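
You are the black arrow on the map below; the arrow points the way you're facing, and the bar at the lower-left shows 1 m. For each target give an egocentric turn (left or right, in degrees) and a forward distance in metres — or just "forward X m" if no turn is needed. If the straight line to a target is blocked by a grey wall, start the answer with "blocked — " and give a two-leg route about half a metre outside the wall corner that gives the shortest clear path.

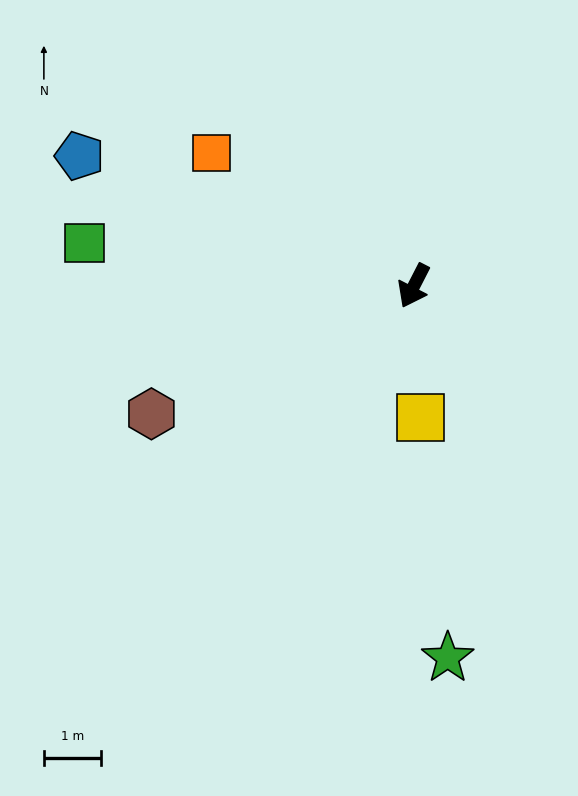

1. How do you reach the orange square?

turn right 96°, forward 4.2 m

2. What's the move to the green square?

turn right 70°, forward 5.8 m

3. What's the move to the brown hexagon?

turn right 37°, forward 5.1 m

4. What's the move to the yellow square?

turn left 30°, forward 2.3 m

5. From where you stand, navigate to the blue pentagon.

turn right 84°, forward 6.3 m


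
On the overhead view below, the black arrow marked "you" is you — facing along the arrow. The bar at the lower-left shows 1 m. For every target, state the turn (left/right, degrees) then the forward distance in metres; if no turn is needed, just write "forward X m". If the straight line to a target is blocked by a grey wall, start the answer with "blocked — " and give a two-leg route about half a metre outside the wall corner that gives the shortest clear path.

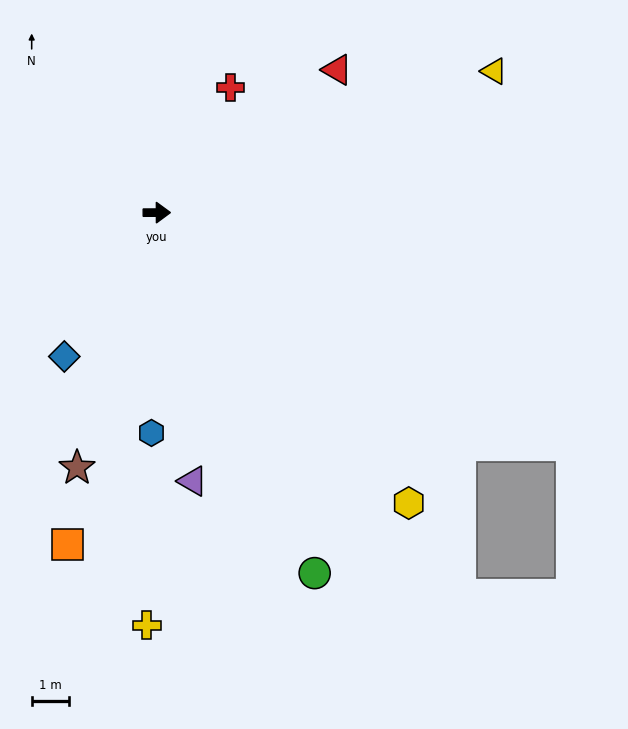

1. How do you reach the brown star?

turn right 108°, forward 7.2 m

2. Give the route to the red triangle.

turn left 38°, forward 6.2 m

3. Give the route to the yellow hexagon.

turn right 49°, forward 10.4 m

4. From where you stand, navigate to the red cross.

turn left 59°, forward 3.9 m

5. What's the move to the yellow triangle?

turn left 23°, forward 9.9 m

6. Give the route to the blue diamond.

turn right 123°, forward 4.6 m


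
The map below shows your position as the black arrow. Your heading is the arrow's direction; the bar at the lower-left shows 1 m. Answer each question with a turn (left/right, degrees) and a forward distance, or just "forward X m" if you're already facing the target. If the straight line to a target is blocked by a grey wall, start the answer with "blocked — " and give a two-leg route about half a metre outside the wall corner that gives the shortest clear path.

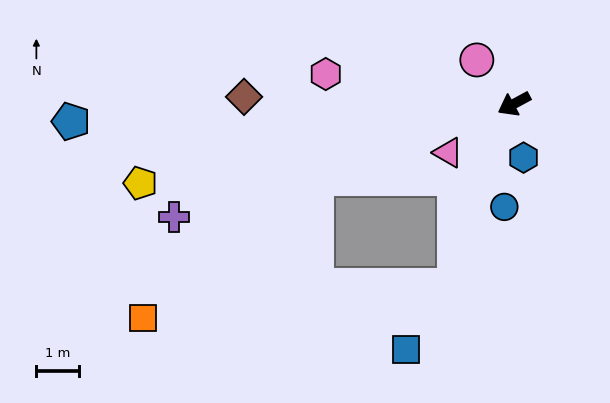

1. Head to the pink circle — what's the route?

turn right 78°, forward 1.3 m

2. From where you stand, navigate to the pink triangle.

turn left 8°, forward 1.9 m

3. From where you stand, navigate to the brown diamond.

turn right 30°, forward 6.3 m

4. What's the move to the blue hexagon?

turn left 72°, forward 1.3 m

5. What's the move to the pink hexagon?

turn right 37°, forward 4.4 m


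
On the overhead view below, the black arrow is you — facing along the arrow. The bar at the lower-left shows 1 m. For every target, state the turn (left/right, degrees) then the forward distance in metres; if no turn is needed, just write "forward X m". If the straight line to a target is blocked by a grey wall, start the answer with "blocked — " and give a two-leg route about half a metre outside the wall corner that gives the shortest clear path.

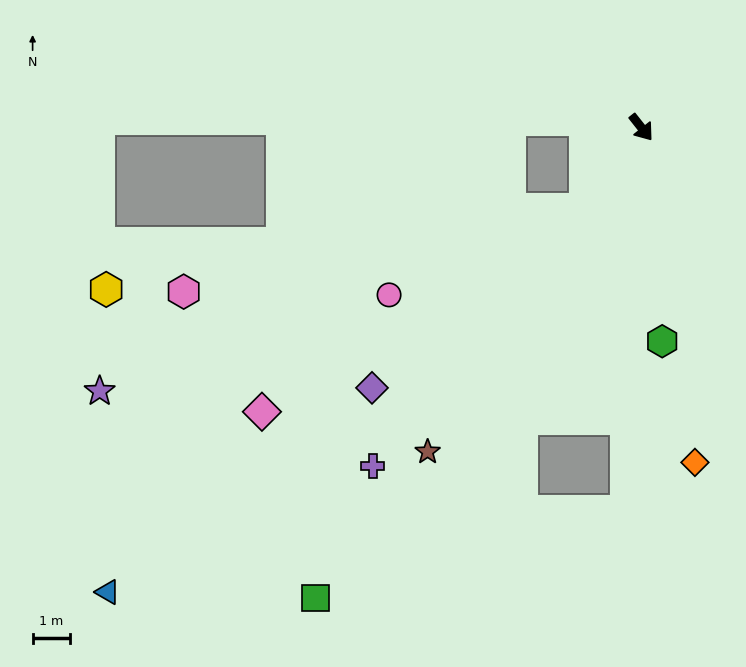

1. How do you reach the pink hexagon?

blocked — turn right 73°, forward 2.6 m, then turn right 44°, forward 10.9 m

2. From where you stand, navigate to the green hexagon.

turn right 33°, forward 5.7 m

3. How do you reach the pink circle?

blocked — turn right 73°, forward 2.6 m, then turn right 32°, forward 5.7 m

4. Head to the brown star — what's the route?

turn right 72°, forward 10.3 m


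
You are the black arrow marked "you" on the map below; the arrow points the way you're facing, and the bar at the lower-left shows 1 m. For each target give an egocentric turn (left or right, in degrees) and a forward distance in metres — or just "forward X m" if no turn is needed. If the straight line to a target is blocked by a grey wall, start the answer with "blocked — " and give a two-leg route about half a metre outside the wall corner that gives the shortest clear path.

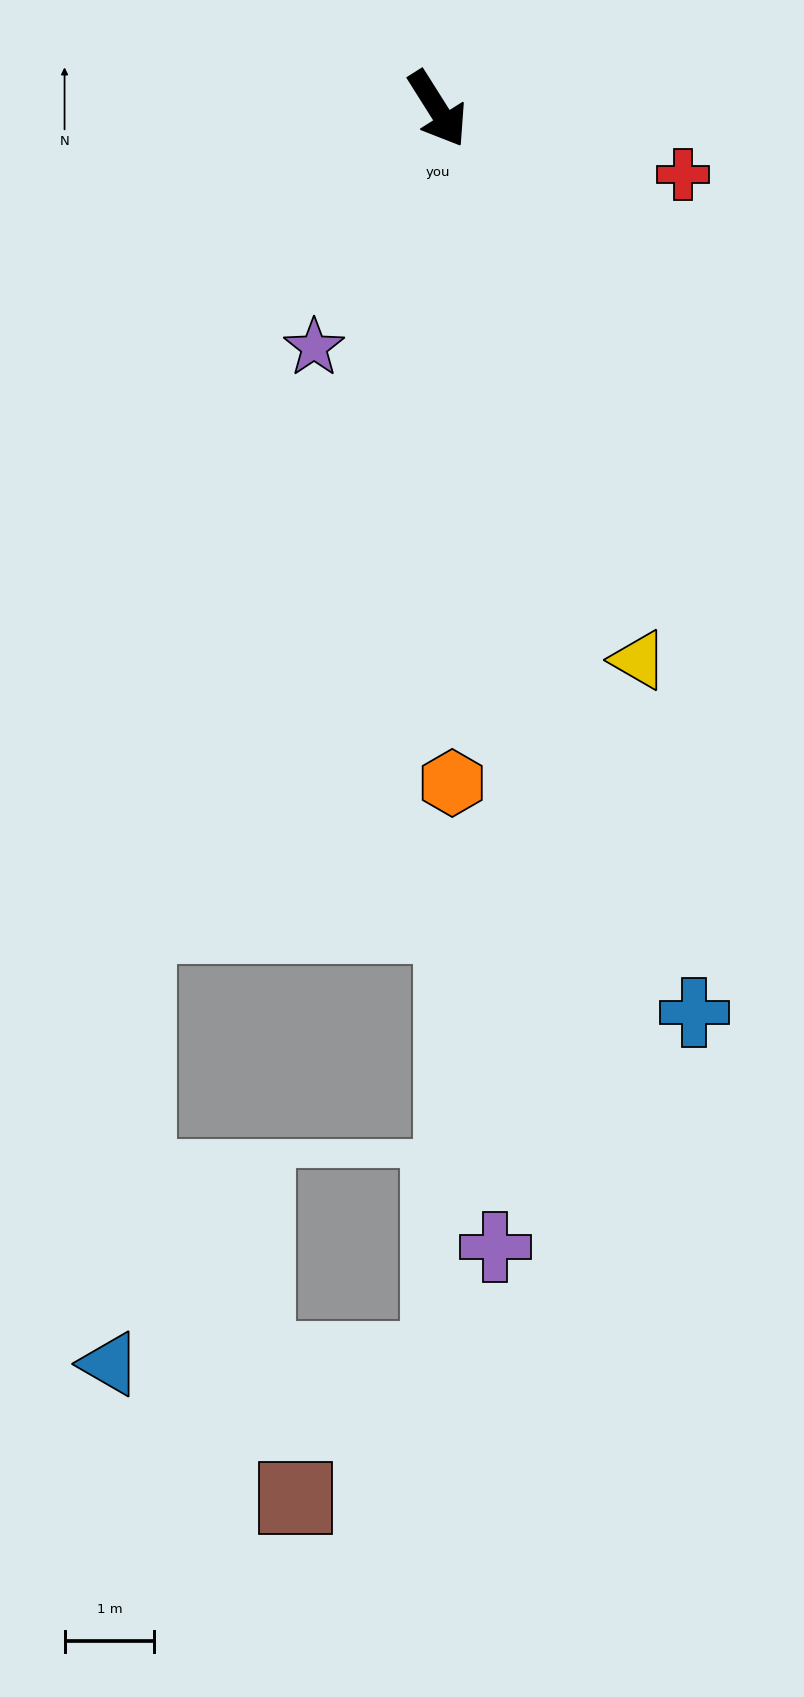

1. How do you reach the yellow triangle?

turn right 12°, forward 6.5 m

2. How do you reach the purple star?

turn right 60°, forward 3.0 m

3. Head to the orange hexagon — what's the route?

turn right 31°, forward 7.5 m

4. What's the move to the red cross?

turn left 43°, forward 2.8 m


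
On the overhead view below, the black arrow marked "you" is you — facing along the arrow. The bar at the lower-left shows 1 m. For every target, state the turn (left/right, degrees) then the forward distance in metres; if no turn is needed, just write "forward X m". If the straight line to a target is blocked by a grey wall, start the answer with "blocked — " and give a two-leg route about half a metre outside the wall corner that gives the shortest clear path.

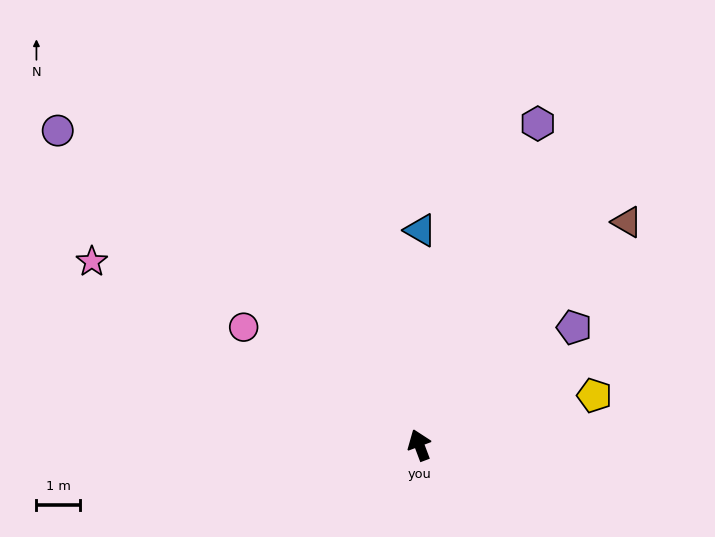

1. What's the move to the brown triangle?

turn right 64°, forward 7.0 m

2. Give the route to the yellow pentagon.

turn right 95°, forward 4.2 m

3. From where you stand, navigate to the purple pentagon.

turn right 73°, forward 4.5 m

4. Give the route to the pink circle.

turn left 36°, forward 4.9 m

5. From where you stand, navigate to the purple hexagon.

turn right 41°, forward 7.9 m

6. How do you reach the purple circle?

turn left 28°, forward 11.0 m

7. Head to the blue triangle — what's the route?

turn right 21°, forward 4.9 m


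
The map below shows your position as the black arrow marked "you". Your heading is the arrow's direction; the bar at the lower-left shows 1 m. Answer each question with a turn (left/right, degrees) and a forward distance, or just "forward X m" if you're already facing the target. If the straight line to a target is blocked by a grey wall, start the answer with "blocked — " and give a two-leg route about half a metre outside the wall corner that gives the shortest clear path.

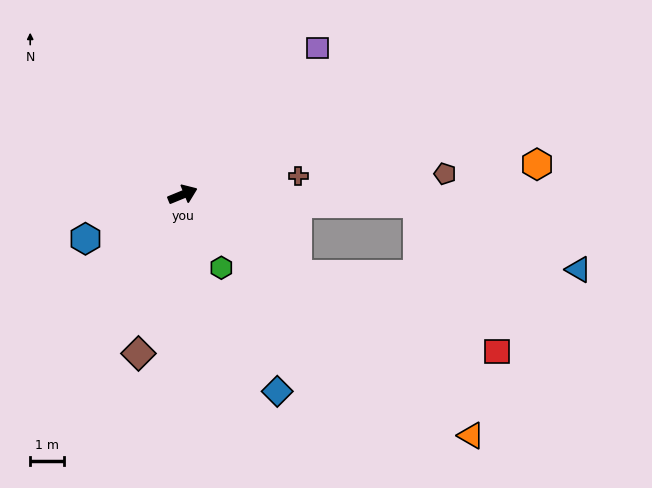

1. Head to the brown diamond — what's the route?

turn right 128°, forward 4.9 m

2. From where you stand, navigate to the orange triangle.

turn right 62°, forward 11.1 m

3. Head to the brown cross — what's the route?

turn right 13°, forward 3.5 m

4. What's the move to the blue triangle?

blocked — turn right 25°, forward 7.0 m, then turn right 19°, forward 5.2 m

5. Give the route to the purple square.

turn left 25°, forward 5.9 m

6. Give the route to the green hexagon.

turn right 84°, forward 2.5 m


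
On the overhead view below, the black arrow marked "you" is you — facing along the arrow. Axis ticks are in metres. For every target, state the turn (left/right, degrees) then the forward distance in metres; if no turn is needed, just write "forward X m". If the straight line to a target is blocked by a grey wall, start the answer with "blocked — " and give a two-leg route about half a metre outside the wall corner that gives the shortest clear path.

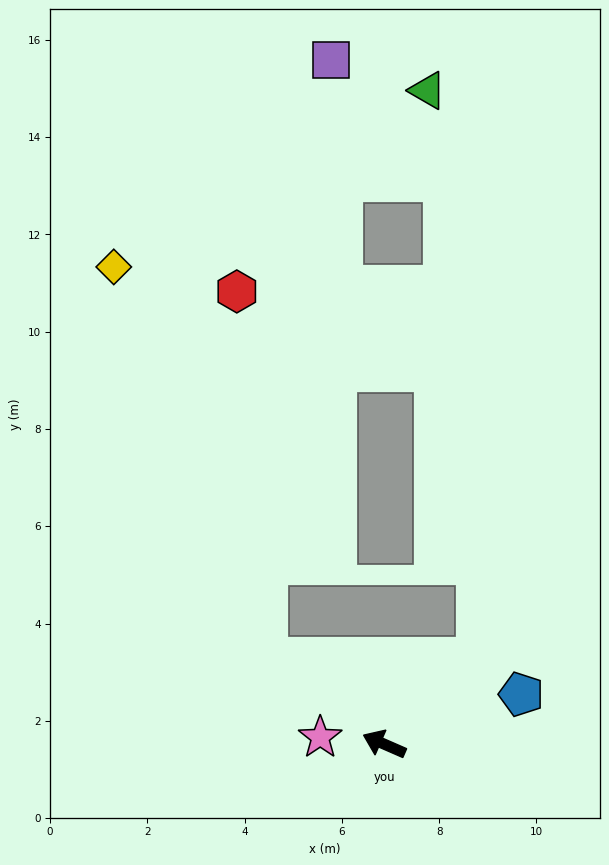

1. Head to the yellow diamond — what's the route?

blocked — turn right 13°, forward 3.0 m, then turn right 32°, forward 8.6 m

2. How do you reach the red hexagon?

blocked — turn right 13°, forward 3.0 m, then turn right 49°, forward 7.6 m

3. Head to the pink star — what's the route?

turn left 18°, forward 1.3 m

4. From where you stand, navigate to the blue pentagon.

turn right 136°, forward 3.0 m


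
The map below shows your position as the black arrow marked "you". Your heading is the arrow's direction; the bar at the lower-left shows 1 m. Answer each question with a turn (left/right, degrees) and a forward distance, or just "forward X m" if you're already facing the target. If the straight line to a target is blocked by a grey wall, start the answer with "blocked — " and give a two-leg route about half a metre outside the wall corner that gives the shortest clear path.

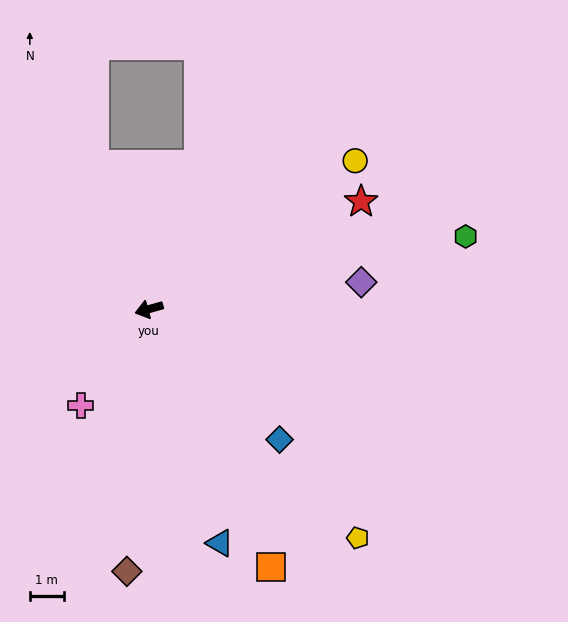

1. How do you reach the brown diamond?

turn left 70°, forward 7.8 m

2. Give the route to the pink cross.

turn left 39°, forward 3.5 m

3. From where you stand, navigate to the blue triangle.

turn left 91°, forward 7.2 m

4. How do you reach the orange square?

turn left 100°, forward 8.4 m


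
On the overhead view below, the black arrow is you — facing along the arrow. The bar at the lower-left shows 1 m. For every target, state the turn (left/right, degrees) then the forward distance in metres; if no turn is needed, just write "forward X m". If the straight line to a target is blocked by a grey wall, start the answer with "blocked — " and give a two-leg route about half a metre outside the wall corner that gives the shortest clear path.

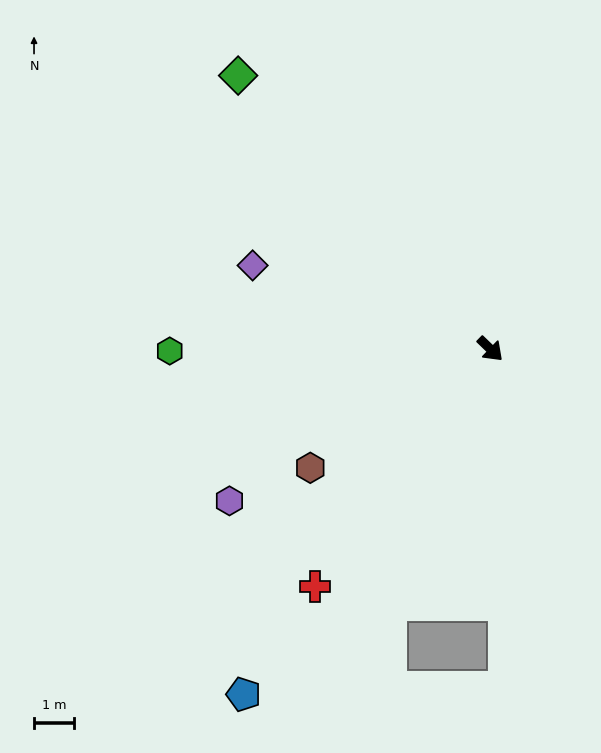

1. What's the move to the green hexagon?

turn right 136°, forward 8.1 m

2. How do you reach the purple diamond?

turn right 155°, forward 6.3 m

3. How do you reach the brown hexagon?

turn right 103°, forward 5.4 m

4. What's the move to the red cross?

turn right 83°, forward 7.4 m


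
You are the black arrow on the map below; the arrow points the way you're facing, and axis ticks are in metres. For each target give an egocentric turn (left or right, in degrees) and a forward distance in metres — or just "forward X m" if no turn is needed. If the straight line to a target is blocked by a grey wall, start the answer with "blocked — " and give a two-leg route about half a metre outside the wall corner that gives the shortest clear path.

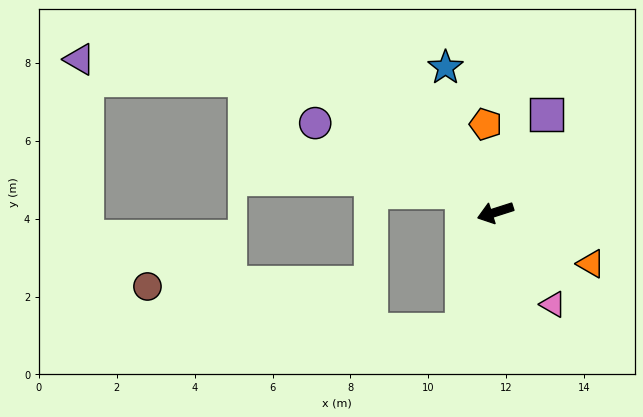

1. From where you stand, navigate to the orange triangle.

turn left 134°, forward 2.8 m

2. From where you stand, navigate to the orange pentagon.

turn right 101°, forward 2.3 m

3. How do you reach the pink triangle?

turn left 104°, forward 2.8 m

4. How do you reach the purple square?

turn right 135°, forward 2.8 m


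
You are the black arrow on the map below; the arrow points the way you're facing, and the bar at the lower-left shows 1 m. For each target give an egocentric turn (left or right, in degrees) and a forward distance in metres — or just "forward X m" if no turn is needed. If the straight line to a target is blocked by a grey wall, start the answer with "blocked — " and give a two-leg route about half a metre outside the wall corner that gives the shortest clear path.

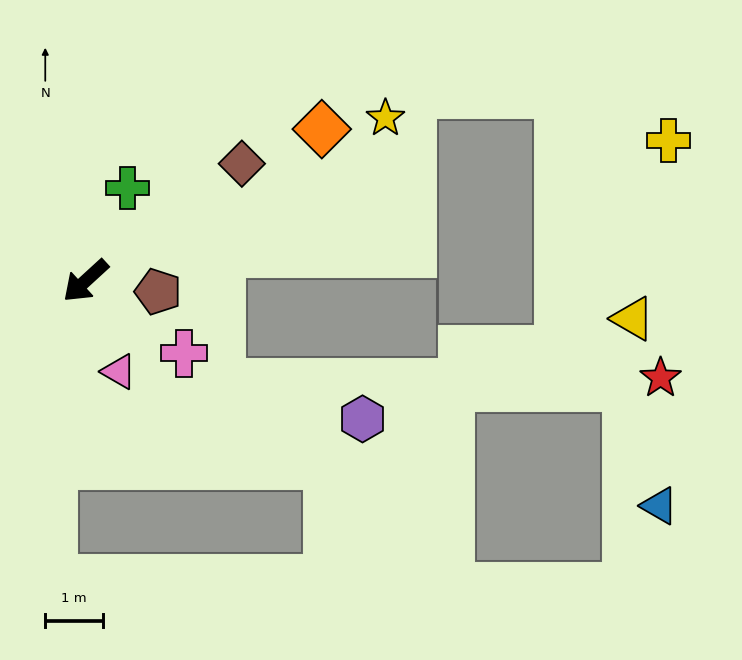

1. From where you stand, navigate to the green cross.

turn right 157°, forward 1.8 m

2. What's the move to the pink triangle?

turn left 68°, forward 1.7 m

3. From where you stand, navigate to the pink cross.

turn left 101°, forward 2.1 m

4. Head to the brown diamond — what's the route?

turn left 174°, forward 3.4 m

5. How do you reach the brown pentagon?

turn left 129°, forward 1.3 m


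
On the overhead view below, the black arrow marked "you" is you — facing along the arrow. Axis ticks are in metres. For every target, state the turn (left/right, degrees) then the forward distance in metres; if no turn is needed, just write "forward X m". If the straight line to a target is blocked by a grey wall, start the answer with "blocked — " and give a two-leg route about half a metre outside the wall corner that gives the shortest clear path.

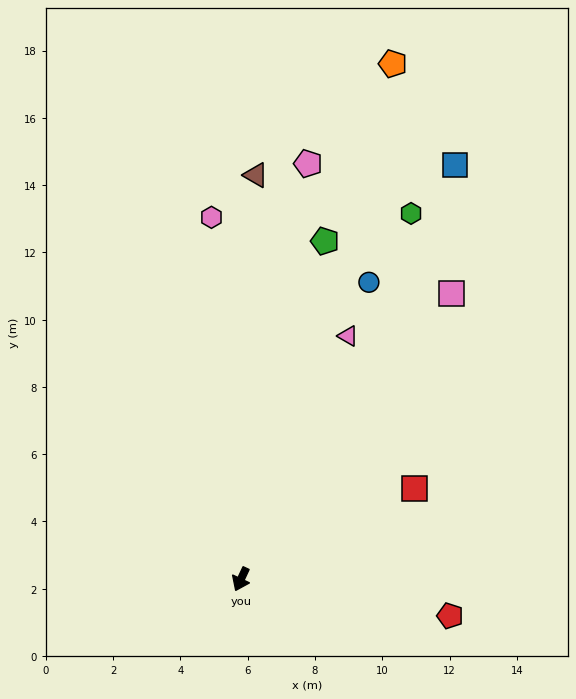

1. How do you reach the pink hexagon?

turn right 150°, forward 10.8 m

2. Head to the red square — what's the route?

turn left 143°, forward 5.8 m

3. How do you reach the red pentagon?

turn left 105°, forward 6.3 m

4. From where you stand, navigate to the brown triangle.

turn right 157°, forward 12.0 m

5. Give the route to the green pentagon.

turn right 169°, forward 10.4 m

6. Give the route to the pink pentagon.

turn right 164°, forward 12.5 m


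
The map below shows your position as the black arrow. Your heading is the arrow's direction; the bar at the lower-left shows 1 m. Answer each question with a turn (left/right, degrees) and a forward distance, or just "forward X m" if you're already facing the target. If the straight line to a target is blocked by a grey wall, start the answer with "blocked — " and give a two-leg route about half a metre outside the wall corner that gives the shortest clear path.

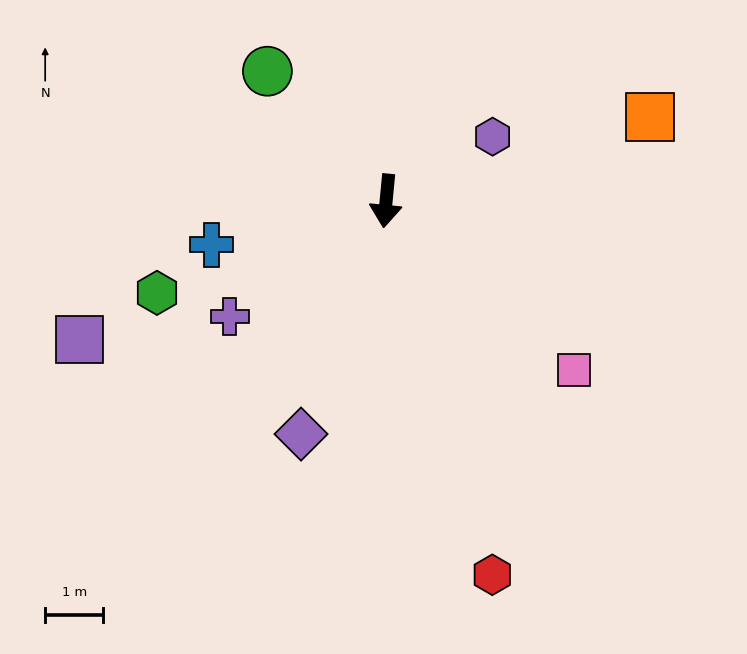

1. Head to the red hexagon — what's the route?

turn left 21°, forward 6.7 m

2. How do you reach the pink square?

turn left 53°, forward 4.4 m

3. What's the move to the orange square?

turn left 113°, forward 4.8 m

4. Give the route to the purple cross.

turn right 48°, forward 3.4 m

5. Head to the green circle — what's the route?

turn right 132°, forward 3.0 m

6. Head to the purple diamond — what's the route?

turn right 15°, forward 4.3 m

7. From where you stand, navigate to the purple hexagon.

turn left 127°, forward 2.1 m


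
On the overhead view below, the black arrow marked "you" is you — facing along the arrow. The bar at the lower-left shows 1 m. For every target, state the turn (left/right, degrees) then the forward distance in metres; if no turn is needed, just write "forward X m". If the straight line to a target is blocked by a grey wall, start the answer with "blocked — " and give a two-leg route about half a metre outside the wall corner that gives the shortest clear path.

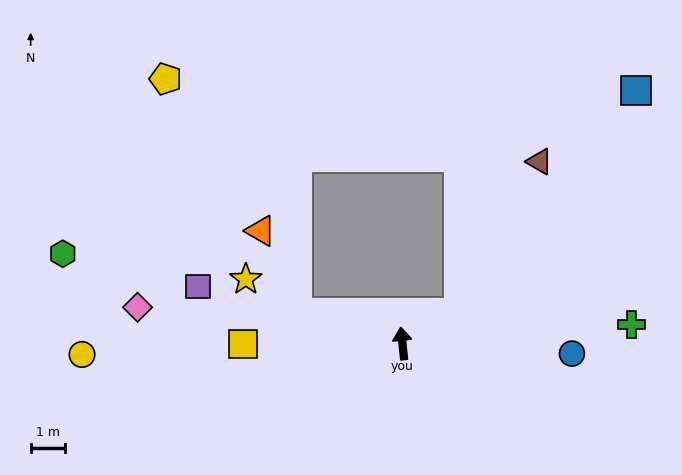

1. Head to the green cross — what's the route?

turn right 91°, forward 6.7 m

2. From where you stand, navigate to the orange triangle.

blocked — turn left 68°, forward 3.2 m, then turn right 50°, forward 2.6 m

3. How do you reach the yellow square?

turn left 84°, forward 4.6 m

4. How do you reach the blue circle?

turn right 99°, forward 4.9 m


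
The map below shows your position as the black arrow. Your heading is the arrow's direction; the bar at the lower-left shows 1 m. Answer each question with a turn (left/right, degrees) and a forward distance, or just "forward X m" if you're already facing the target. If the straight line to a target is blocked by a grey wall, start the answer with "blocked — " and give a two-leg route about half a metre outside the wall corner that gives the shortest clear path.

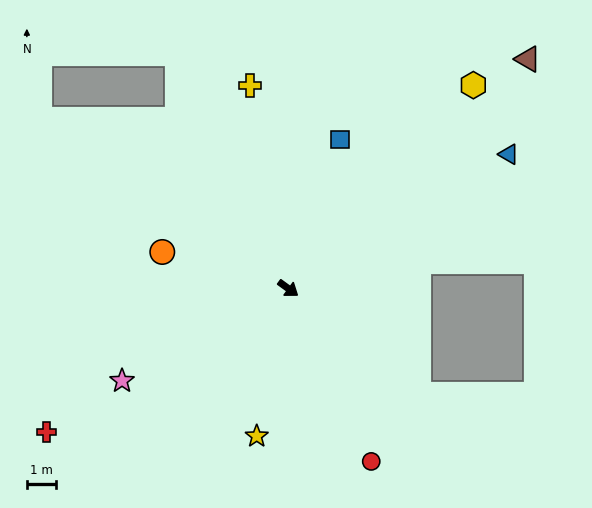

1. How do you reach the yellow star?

turn right 66°, forward 5.2 m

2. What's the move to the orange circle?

turn right 160°, forward 4.5 m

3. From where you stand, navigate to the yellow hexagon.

turn left 84°, forward 9.5 m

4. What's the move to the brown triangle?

turn left 80°, forward 11.5 m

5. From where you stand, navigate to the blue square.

turn left 107°, forward 5.5 m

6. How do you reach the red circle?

turn right 28°, forward 6.6 m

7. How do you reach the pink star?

turn right 115°, forward 6.6 m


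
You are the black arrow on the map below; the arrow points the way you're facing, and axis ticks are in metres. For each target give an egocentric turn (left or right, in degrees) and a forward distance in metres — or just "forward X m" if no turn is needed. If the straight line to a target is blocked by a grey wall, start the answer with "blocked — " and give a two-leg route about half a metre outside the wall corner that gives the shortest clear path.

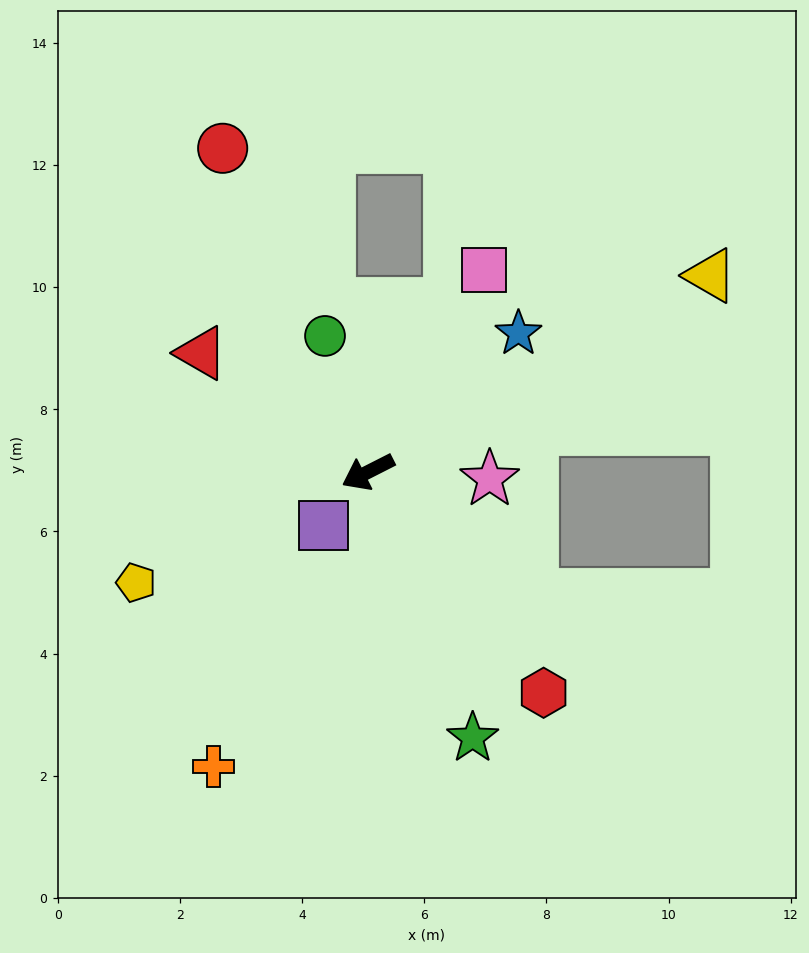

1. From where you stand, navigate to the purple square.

turn left 23°, forward 1.1 m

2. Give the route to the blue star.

turn right 164°, forward 3.4 m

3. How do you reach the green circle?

turn right 99°, forward 2.3 m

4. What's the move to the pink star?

turn left 150°, forward 2.0 m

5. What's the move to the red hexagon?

turn left 102°, forward 4.6 m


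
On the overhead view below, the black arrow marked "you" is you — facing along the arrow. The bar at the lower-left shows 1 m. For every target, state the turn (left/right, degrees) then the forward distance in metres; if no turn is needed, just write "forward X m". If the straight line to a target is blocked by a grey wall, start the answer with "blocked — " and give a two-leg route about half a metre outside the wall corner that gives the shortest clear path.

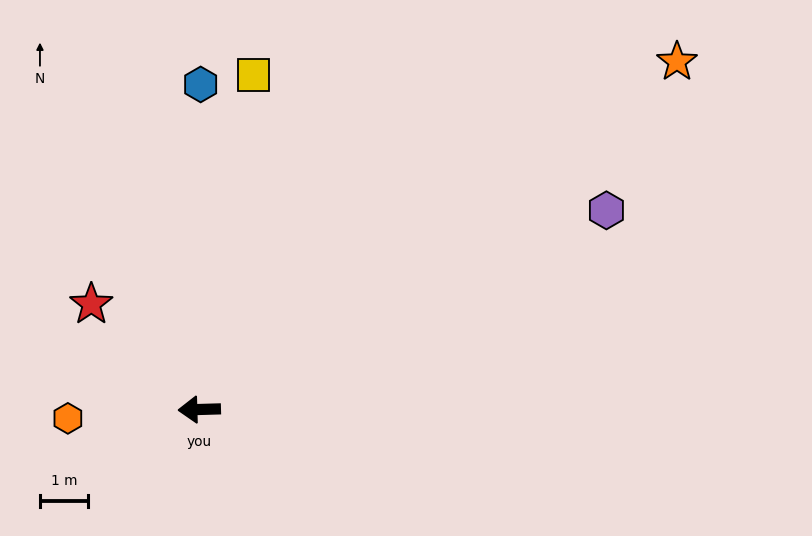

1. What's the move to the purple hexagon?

turn right 156°, forward 9.4 m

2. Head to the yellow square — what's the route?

turn right 101°, forward 7.0 m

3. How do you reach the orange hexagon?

turn left 2°, forward 2.7 m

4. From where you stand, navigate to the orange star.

turn right 146°, forward 12.2 m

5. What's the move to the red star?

turn right 46°, forward 3.1 m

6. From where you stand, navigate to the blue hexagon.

turn right 92°, forward 6.7 m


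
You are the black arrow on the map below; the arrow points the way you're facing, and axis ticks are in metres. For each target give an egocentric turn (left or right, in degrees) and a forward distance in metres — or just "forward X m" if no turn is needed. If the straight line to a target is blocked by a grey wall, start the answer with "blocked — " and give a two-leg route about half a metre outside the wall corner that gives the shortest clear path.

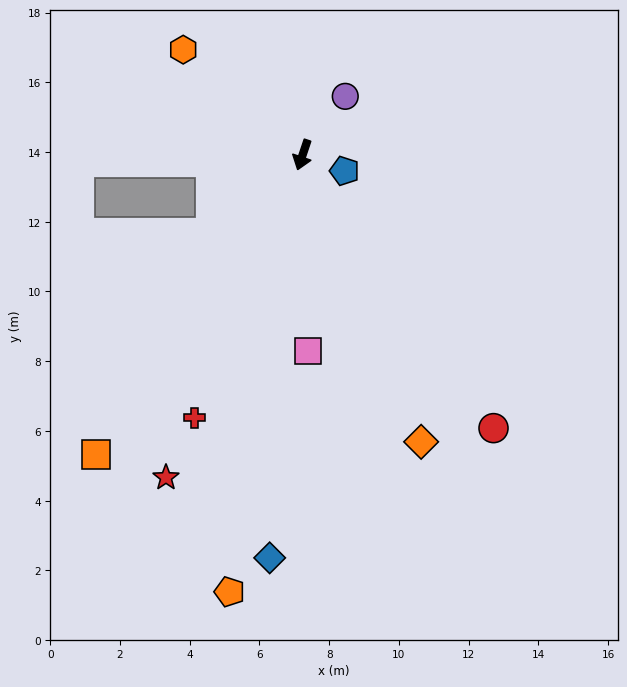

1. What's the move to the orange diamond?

turn left 41°, forward 8.9 m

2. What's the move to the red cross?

turn right 4°, forward 8.2 m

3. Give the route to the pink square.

turn left 20°, forward 5.6 m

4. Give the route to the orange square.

turn right 16°, forward 10.4 m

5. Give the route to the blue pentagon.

turn left 88°, forward 1.3 m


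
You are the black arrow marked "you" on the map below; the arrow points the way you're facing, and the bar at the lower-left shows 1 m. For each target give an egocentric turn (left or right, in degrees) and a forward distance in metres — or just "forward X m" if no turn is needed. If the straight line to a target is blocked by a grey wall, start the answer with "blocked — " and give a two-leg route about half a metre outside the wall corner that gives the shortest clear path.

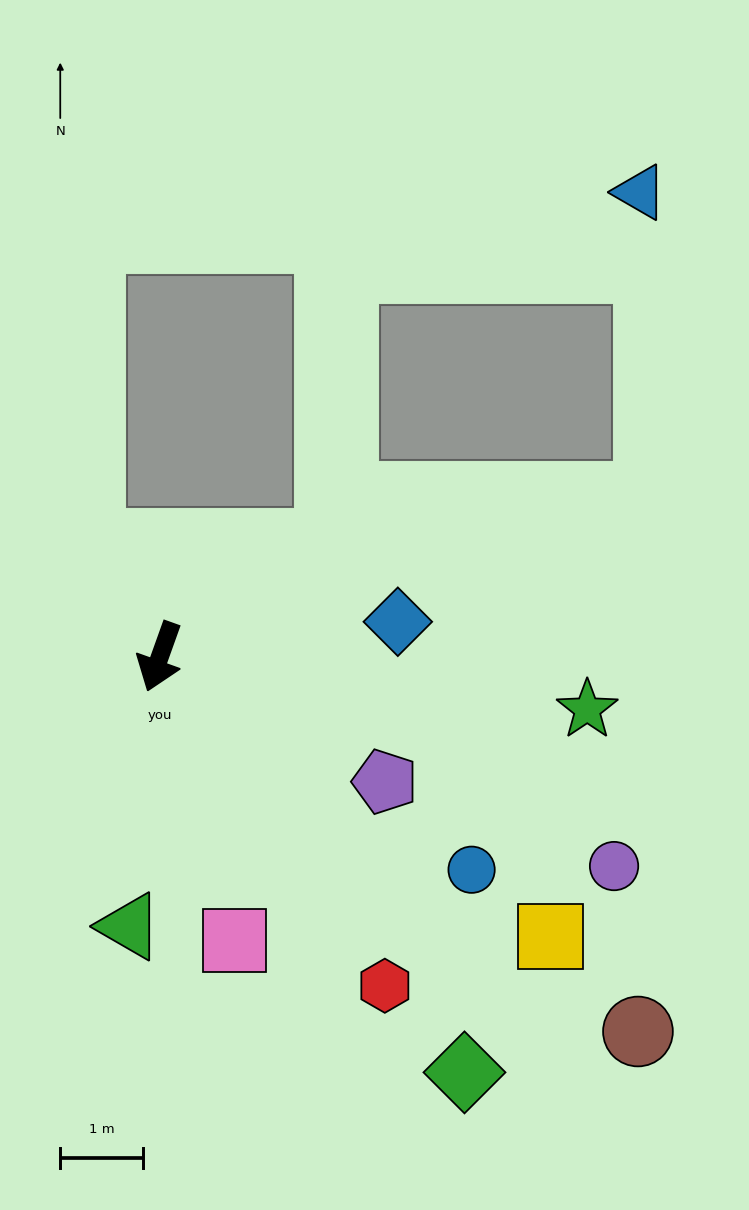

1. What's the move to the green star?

turn left 103°, forward 5.2 m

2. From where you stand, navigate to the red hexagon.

turn left 54°, forward 4.8 m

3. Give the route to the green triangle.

turn left 13°, forward 3.3 m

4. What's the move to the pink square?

turn left 34°, forward 3.5 m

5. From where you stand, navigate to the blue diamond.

turn left 118°, forward 2.9 m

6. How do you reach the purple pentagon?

turn left 81°, forward 3.1 m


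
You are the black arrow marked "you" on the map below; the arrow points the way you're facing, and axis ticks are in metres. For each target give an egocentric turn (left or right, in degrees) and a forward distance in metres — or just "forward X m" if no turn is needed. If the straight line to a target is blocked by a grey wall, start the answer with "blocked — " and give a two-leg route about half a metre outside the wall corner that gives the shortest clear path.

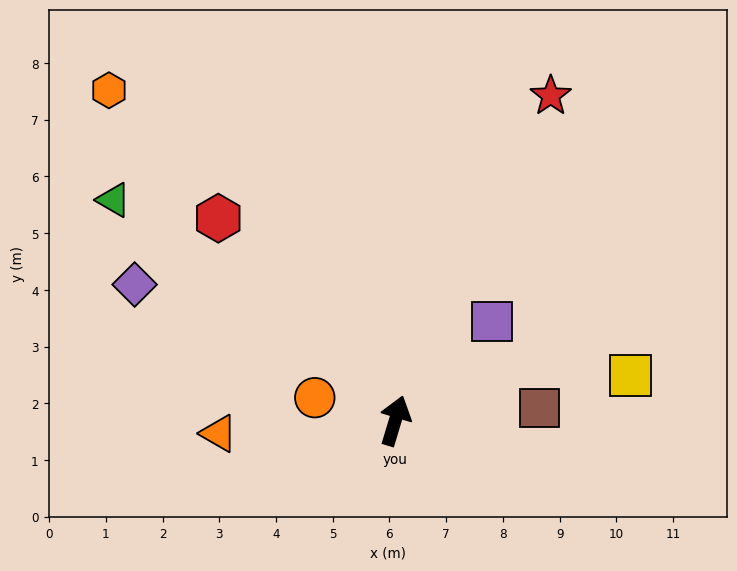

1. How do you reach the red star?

turn right 9°, forward 6.4 m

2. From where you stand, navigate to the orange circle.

turn left 91°, forward 1.5 m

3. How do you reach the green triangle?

turn left 69°, forward 6.3 m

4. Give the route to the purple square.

turn right 28°, forward 2.4 m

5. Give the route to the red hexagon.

turn left 58°, forward 4.7 m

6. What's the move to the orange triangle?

turn left 111°, forward 3.1 m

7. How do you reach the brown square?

turn right 68°, forward 2.6 m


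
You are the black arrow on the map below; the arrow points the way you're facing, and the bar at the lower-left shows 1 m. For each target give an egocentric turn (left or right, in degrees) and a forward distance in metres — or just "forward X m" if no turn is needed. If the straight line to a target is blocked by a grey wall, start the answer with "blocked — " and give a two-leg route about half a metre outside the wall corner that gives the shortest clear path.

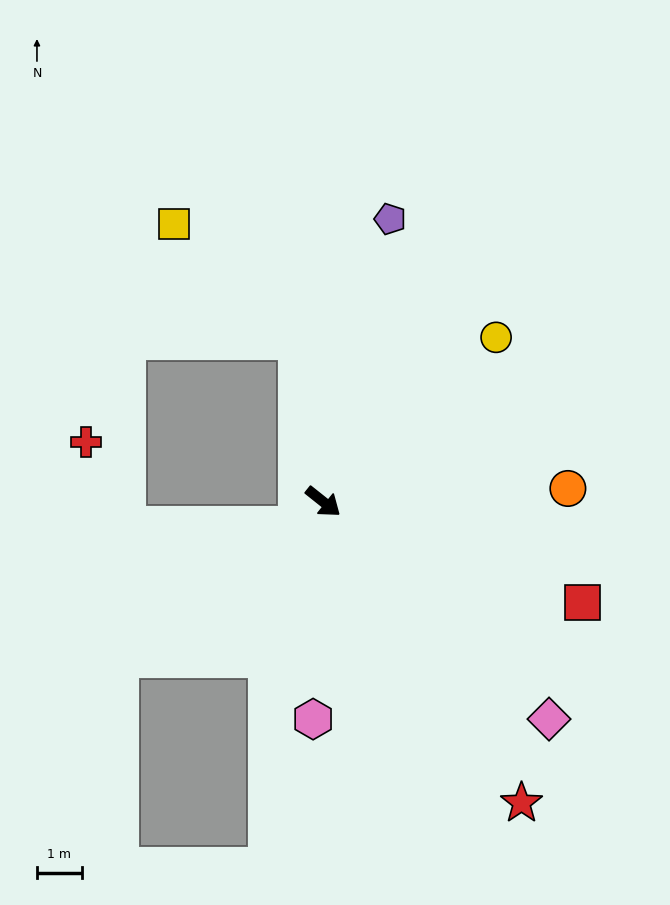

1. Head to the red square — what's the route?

turn left 17°, forward 6.2 m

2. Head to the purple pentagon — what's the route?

turn left 115°, forward 6.5 m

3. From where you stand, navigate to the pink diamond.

turn right 5°, forward 7.0 m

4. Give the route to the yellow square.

blocked — turn left 138°, forward 3.6 m, then turn left 37°, forward 3.8 m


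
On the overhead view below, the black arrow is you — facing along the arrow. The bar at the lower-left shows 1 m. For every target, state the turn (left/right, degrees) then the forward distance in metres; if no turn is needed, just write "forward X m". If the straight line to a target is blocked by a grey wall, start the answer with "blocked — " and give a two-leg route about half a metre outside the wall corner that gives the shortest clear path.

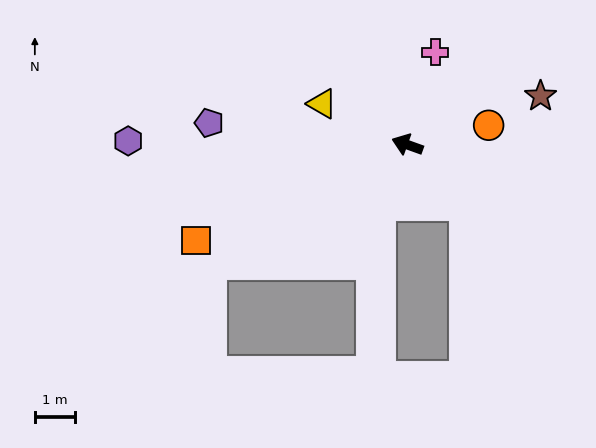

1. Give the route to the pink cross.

turn right 87°, forward 2.4 m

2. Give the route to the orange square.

turn left 44°, forward 5.8 m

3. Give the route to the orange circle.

turn right 147°, forward 2.1 m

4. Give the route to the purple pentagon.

turn left 13°, forward 4.9 m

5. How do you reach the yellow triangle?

turn right 6°, forward 2.3 m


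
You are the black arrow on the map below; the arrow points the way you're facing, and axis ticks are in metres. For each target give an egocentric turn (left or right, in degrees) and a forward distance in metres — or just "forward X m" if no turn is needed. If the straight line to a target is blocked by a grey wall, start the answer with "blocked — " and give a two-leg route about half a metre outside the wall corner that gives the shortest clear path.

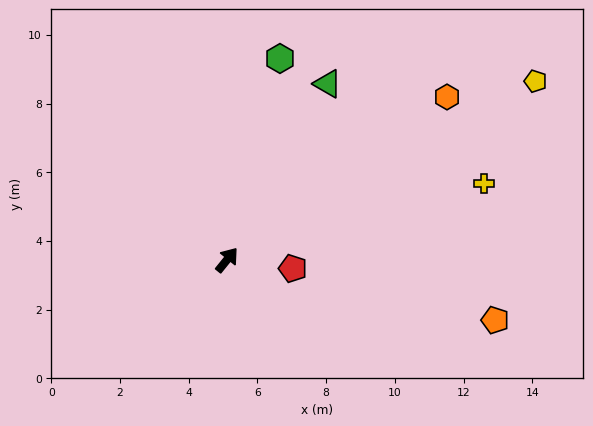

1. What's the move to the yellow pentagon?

turn right 21°, forward 10.4 m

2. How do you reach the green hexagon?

turn left 24°, forward 6.1 m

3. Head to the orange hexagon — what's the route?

turn right 15°, forward 8.0 m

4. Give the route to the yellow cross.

turn right 35°, forward 7.8 m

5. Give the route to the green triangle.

turn left 9°, forward 5.9 m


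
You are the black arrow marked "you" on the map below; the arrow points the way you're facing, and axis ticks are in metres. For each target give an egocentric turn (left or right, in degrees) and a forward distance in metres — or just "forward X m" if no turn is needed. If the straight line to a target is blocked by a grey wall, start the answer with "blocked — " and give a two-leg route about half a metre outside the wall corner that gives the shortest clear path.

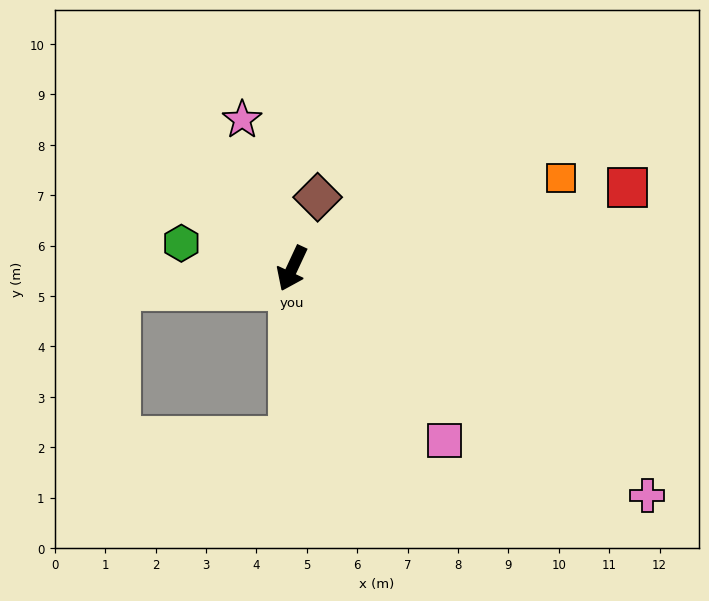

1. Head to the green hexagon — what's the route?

turn right 78°, forward 2.3 m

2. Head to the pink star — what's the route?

turn right 136°, forward 3.1 m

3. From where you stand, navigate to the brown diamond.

turn right 175°, forward 1.5 m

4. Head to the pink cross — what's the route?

turn left 82°, forward 8.4 m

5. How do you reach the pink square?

turn left 67°, forward 4.6 m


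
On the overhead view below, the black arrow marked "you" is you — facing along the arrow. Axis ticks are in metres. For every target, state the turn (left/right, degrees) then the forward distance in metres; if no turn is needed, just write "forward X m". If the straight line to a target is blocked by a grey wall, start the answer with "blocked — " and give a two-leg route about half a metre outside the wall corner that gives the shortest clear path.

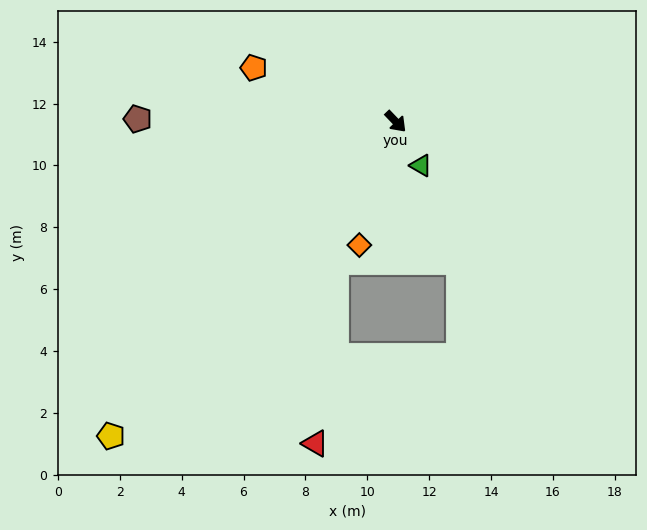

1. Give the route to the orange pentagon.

turn right 155°, forward 4.9 m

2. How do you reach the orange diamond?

turn right 60°, forward 4.2 m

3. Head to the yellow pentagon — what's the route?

turn right 86°, forward 13.7 m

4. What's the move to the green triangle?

turn right 14°, forward 1.6 m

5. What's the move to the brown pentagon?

turn right 134°, forward 8.3 m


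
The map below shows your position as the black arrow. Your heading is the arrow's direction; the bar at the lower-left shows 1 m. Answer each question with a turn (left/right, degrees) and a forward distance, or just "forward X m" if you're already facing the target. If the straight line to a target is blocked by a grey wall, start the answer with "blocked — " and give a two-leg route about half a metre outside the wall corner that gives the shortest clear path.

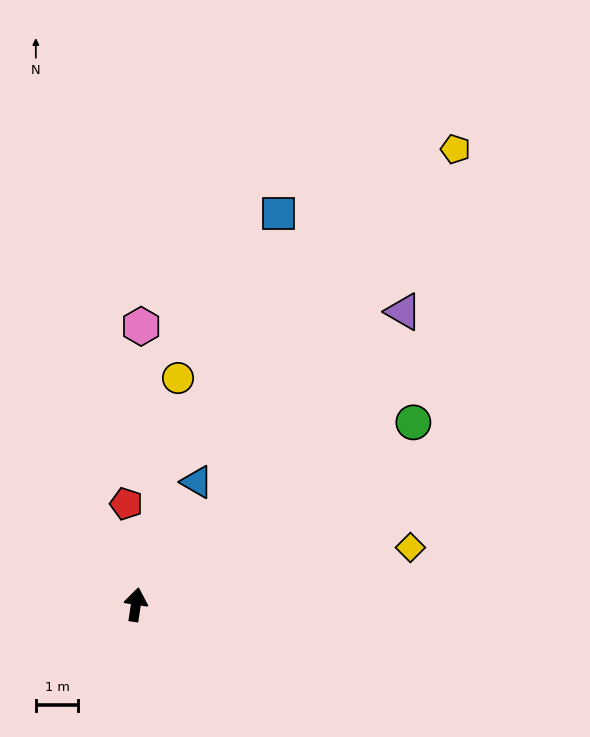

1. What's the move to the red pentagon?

turn left 14°, forward 2.4 m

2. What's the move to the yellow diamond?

turn right 70°, forward 6.6 m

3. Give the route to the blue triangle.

turn right 18°, forward 3.2 m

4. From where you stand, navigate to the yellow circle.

forward 5.4 m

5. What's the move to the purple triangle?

turn right 34°, forward 9.3 m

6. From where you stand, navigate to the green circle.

turn right 48°, forward 7.8 m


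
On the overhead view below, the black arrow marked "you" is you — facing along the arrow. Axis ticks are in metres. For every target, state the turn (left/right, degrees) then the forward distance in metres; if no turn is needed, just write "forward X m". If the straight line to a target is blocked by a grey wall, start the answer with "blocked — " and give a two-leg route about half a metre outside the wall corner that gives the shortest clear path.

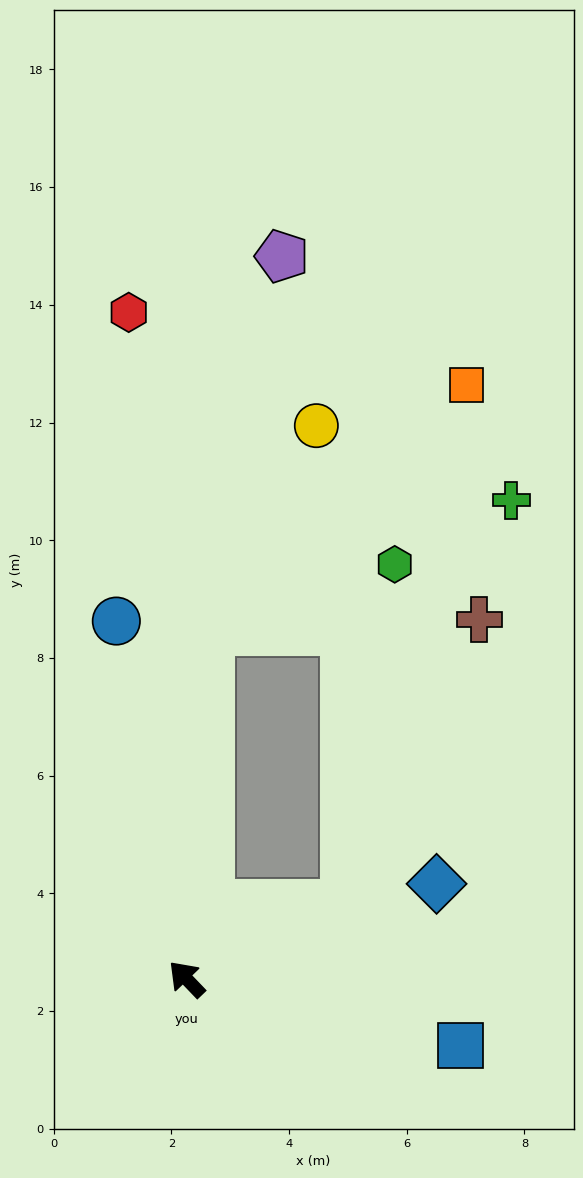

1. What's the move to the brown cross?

blocked — turn right 109°, forward 3.0 m, then turn left 40°, forward 5.3 m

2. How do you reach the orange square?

blocked — turn right 48°, forward 5.9 m, then turn right 42°, forward 6.0 m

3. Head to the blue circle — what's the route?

turn right 33°, forward 6.2 m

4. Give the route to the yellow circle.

blocked — turn right 48°, forward 5.9 m, then turn right 23°, forward 3.9 m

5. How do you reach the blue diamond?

turn right 113°, forward 4.5 m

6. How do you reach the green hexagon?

blocked — turn right 109°, forward 3.0 m, then turn left 57°, forward 5.8 m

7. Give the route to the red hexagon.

turn right 39°, forward 11.4 m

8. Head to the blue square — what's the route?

turn right 147°, forward 4.8 m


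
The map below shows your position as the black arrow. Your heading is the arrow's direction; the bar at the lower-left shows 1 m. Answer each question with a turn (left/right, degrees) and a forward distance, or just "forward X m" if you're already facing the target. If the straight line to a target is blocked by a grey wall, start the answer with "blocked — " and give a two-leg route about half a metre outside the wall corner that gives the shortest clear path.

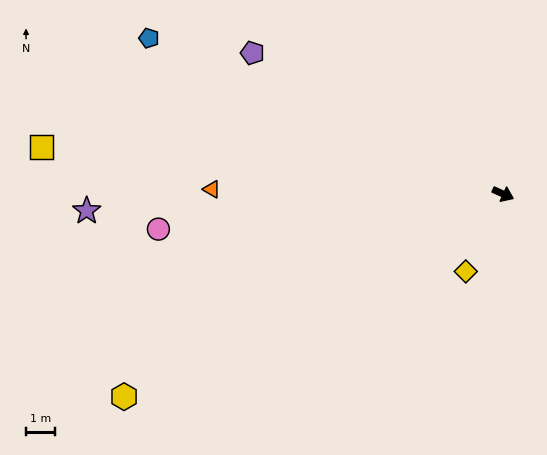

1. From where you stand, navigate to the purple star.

turn right 153°, forward 14.5 m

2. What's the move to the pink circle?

turn right 150°, forward 12.1 m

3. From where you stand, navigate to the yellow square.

turn right 162°, forward 16.2 m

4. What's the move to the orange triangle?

turn right 157°, forward 10.2 m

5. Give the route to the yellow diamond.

turn right 92°, forward 3.0 m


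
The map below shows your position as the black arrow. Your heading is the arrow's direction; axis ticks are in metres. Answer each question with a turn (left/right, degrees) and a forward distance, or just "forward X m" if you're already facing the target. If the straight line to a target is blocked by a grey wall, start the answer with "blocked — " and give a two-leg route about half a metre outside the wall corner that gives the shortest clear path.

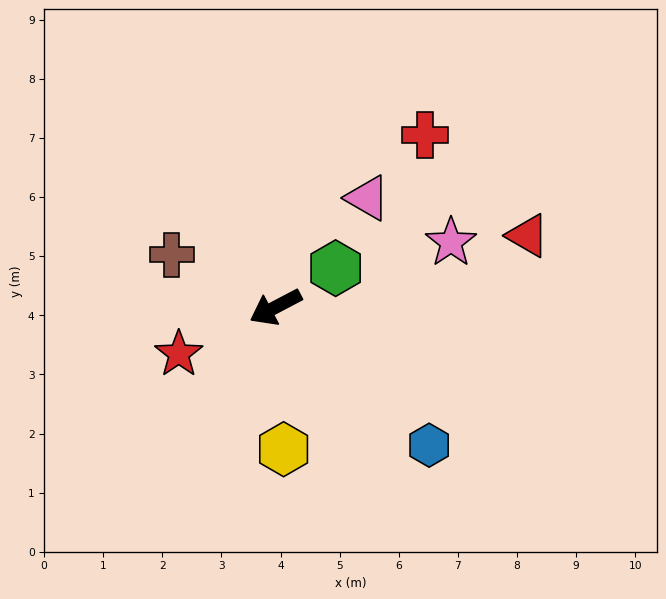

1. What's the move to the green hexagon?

turn right 175°, forward 1.2 m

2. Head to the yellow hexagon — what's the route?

turn left 66°, forward 2.4 m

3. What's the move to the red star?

forward 1.8 m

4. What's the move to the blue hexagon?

turn left 110°, forward 3.5 m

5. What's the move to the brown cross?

turn right 54°, forward 2.0 m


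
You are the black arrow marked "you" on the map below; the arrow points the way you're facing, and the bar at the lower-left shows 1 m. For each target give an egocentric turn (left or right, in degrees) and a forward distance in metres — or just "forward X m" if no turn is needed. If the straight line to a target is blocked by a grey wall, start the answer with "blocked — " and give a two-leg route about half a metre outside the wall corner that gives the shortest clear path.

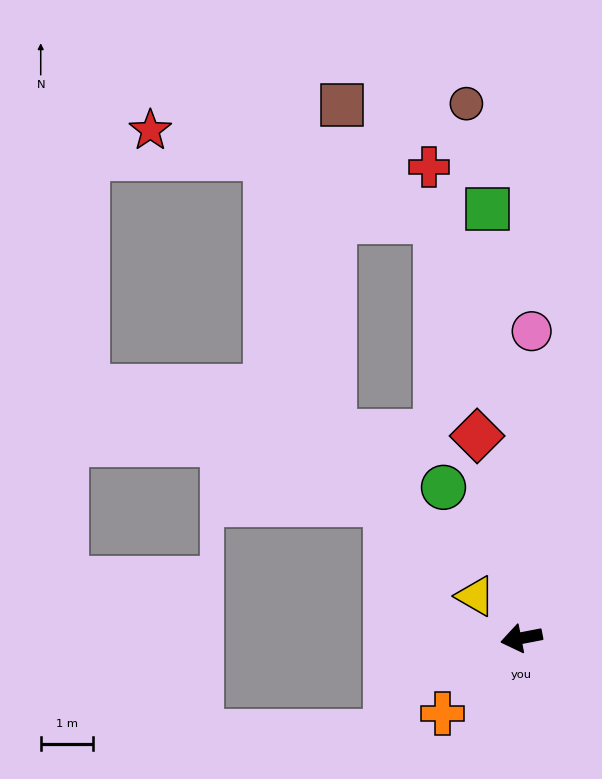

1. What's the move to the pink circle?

turn right 103°, forward 5.8 m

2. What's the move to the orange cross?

turn left 33°, forward 2.1 m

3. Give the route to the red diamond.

turn right 89°, forward 3.9 m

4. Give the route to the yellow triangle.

turn right 53°, forward 1.2 m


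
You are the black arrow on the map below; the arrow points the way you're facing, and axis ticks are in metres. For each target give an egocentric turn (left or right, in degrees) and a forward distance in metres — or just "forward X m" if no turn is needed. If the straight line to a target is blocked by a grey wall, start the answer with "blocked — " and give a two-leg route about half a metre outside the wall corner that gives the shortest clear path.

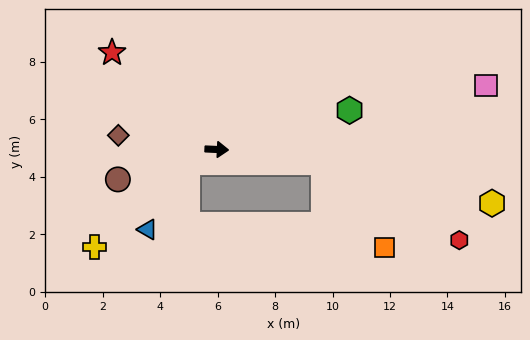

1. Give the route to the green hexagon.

turn left 19°, forward 4.8 m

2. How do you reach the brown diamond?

turn left 174°, forward 3.5 m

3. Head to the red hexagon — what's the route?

blocked — turn right 5°, forward 3.7 m, then turn right 22°, forward 5.5 m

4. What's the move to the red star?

turn left 140°, forward 5.0 m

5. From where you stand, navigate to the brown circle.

turn right 161°, forward 3.6 m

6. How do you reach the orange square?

blocked — turn right 5°, forward 3.7 m, then turn right 46°, forward 3.6 m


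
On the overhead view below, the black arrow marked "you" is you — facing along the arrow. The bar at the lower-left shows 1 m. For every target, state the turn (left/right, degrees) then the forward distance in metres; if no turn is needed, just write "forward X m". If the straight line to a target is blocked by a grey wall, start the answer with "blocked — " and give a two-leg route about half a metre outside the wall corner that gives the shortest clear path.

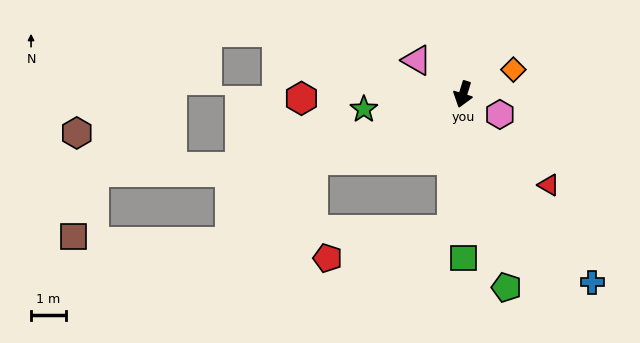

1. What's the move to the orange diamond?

turn left 133°, forward 1.6 m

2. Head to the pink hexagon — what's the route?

turn left 79°, forward 1.2 m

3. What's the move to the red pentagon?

blocked — turn left 12°, forward 3.9 m, then turn right 72°, forward 3.6 m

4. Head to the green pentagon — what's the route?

turn left 30°, forward 5.7 m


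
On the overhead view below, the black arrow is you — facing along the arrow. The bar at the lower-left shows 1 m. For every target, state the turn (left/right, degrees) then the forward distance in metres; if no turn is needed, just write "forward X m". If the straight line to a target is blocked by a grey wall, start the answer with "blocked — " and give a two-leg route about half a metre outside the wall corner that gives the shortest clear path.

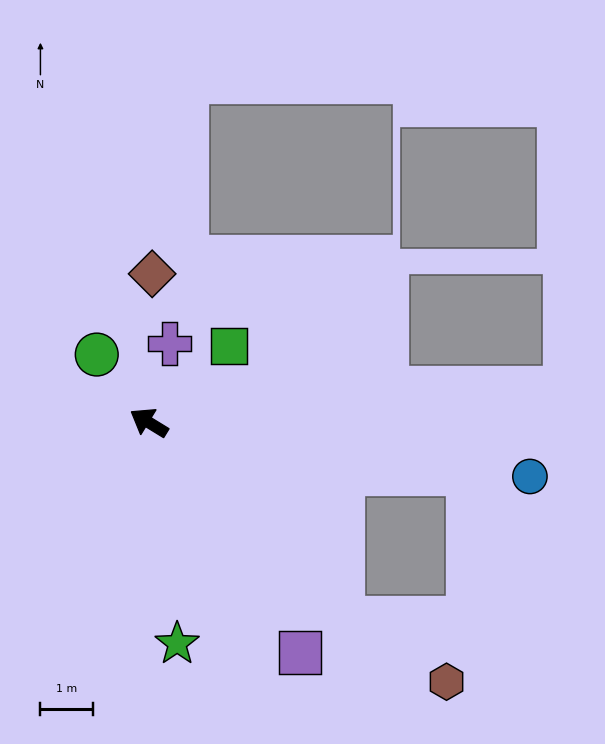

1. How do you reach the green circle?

turn right 21°, forward 1.6 m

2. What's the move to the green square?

turn right 105°, forward 2.1 m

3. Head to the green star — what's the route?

turn left 129°, forward 4.2 m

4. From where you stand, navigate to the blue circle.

turn right 157°, forward 7.3 m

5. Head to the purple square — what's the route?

turn left 155°, forward 5.2 m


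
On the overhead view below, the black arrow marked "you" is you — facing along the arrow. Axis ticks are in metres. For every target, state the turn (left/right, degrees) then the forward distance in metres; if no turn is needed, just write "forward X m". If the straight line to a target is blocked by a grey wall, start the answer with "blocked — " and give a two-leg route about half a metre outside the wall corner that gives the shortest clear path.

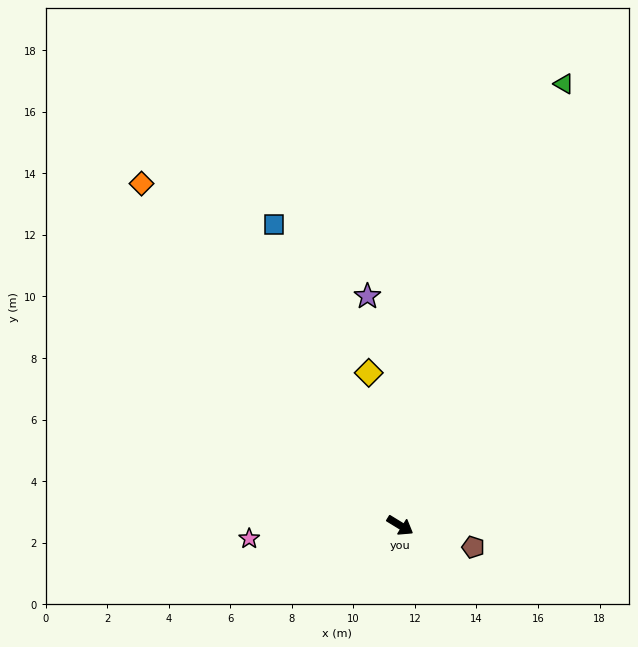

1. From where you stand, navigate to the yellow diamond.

turn left 133°, forward 5.1 m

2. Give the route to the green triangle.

turn left 101°, forward 15.3 m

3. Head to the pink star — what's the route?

turn right 143°, forward 4.9 m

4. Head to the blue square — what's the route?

turn left 144°, forward 10.6 m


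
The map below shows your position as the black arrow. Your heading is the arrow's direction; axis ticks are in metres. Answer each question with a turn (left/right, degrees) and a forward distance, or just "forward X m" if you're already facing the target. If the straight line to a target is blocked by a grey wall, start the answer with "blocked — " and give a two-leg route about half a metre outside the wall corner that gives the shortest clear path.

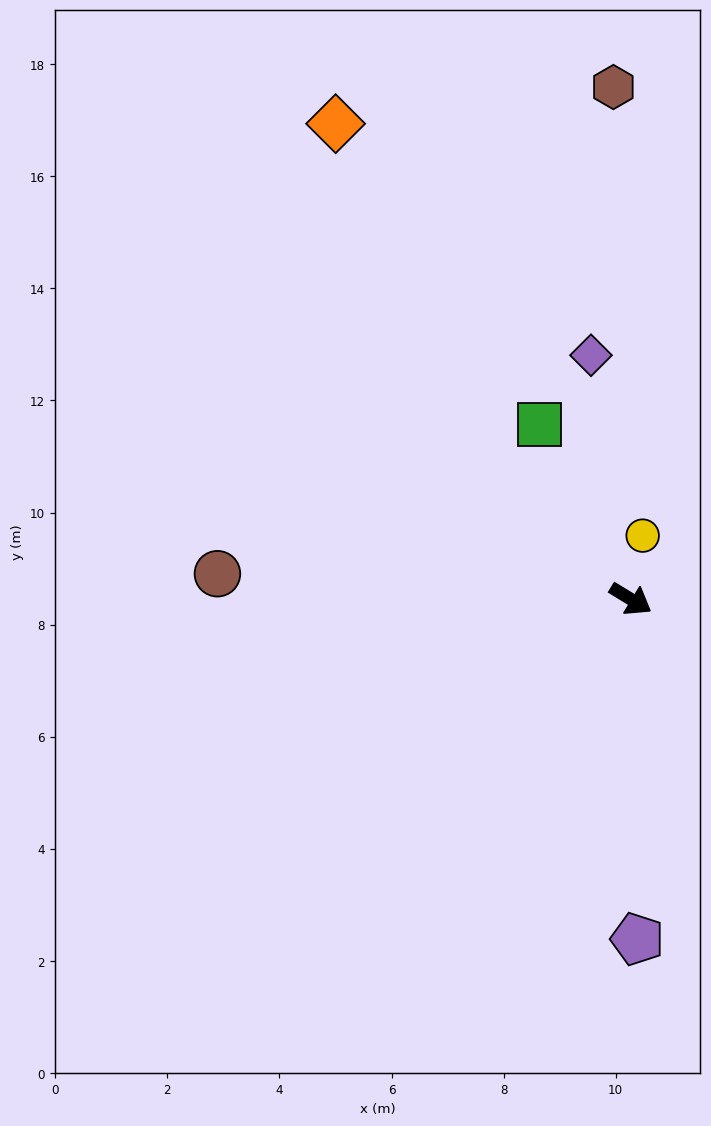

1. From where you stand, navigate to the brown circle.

turn right 152°, forward 7.4 m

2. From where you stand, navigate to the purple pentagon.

turn right 58°, forward 6.1 m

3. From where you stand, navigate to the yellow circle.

turn left 111°, forward 1.2 m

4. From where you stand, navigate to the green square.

turn left 149°, forward 3.5 m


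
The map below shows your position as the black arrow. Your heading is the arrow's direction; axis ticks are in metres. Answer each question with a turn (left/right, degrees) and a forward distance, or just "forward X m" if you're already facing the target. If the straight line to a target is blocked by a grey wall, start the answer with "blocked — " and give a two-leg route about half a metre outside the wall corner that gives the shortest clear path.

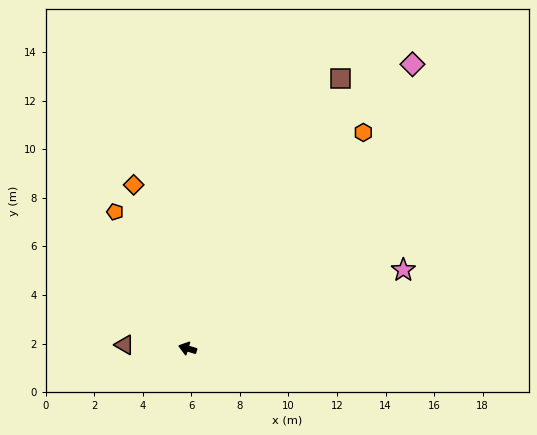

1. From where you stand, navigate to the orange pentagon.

turn right 45°, forward 6.4 m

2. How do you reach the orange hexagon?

turn right 112°, forward 11.5 m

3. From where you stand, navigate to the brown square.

turn right 103°, forward 12.8 m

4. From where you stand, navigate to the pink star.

turn right 143°, forward 9.5 m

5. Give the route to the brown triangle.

turn left 14°, forward 2.6 m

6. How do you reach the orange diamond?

turn right 55°, forward 7.1 m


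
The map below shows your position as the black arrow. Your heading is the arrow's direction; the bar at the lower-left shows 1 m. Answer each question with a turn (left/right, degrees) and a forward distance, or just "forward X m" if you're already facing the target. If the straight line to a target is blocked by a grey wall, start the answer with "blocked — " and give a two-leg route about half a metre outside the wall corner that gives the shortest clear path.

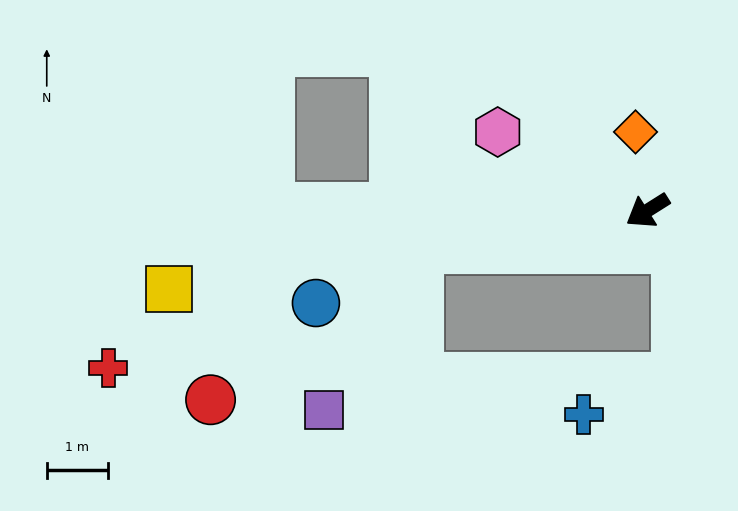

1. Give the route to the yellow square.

turn right 23°, forward 7.9 m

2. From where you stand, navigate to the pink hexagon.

turn right 60°, forward 2.8 m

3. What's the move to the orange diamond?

turn right 113°, forward 1.3 m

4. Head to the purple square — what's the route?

blocked — turn right 23°, forward 3.8 m, then turn left 51°, forward 3.1 m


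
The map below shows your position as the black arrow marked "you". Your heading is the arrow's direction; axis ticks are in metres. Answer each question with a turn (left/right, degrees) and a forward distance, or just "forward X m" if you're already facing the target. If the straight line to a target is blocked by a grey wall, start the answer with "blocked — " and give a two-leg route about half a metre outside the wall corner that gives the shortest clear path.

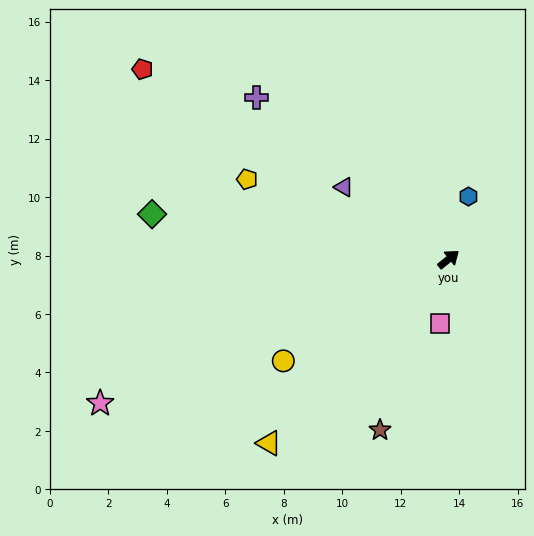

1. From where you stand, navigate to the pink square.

turn right 137°, forward 2.2 m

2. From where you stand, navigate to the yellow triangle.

turn right 173°, forward 8.8 m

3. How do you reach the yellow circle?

turn left 173°, forward 6.6 m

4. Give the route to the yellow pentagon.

turn left 119°, forward 7.4 m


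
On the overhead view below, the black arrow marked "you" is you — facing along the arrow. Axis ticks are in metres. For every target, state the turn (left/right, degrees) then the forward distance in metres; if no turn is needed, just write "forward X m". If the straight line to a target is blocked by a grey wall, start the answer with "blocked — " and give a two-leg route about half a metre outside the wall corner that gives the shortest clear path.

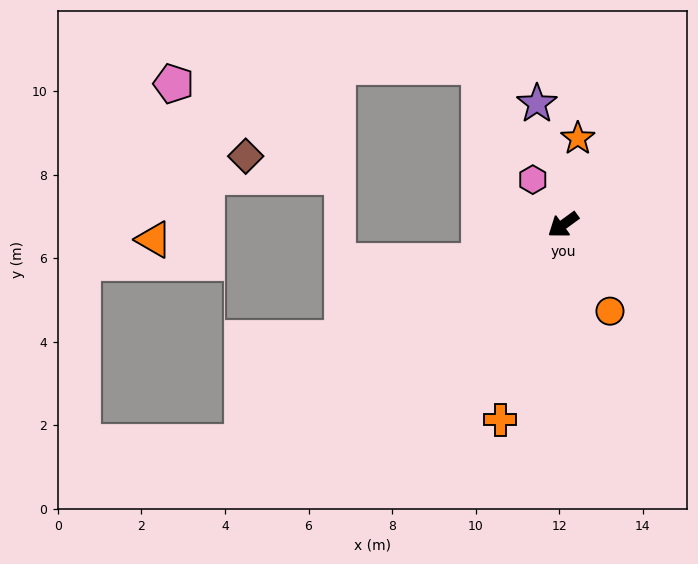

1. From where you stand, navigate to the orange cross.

turn left 36°, forward 4.9 m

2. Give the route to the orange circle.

turn left 82°, forward 2.4 m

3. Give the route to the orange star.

turn right 136°, forward 2.1 m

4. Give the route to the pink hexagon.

turn right 92°, forward 1.3 m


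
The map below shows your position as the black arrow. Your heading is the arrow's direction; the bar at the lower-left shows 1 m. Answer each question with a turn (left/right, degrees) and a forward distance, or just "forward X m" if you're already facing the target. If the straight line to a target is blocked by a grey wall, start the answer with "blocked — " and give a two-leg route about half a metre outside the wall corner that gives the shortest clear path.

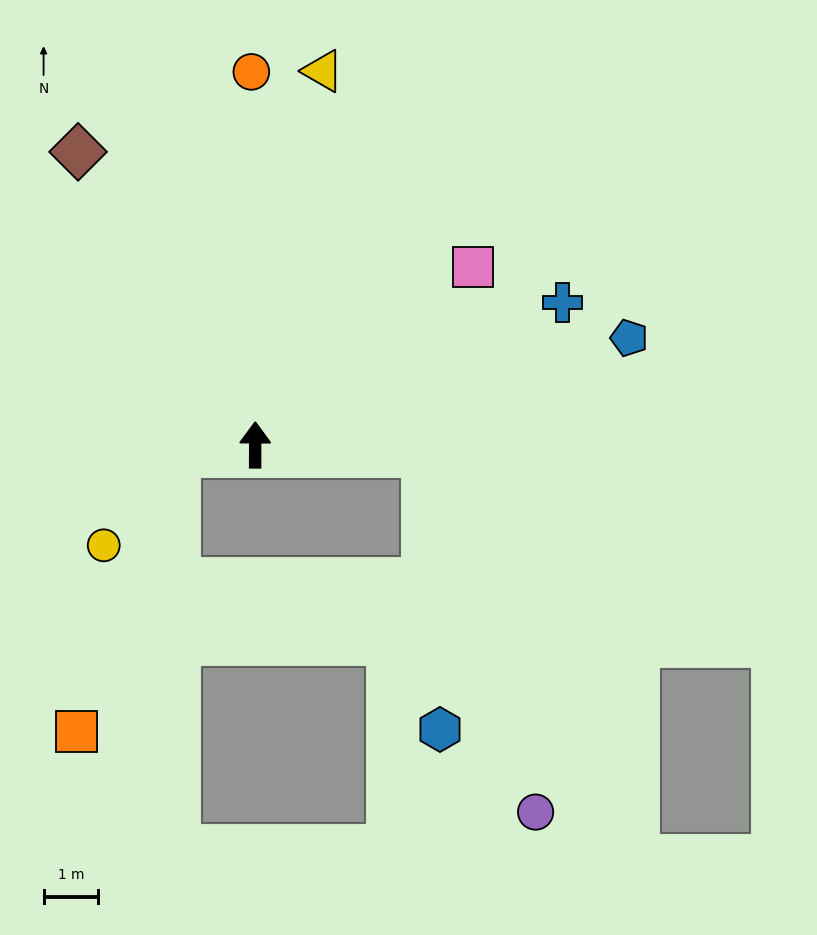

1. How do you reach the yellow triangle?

turn right 10°, forward 7.0 m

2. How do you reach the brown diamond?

turn left 31°, forward 6.3 m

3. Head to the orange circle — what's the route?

forward 6.8 m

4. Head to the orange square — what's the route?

blocked — turn left 97°, forward 1.4 m, then turn left 63°, forward 5.4 m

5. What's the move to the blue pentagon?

turn right 74°, forward 7.1 m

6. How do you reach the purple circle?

blocked — turn right 93°, forward 3.1 m, then turn right 69°, forward 6.9 m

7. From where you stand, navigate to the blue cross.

turn right 65°, forward 6.2 m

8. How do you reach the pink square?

turn right 51°, forward 5.2 m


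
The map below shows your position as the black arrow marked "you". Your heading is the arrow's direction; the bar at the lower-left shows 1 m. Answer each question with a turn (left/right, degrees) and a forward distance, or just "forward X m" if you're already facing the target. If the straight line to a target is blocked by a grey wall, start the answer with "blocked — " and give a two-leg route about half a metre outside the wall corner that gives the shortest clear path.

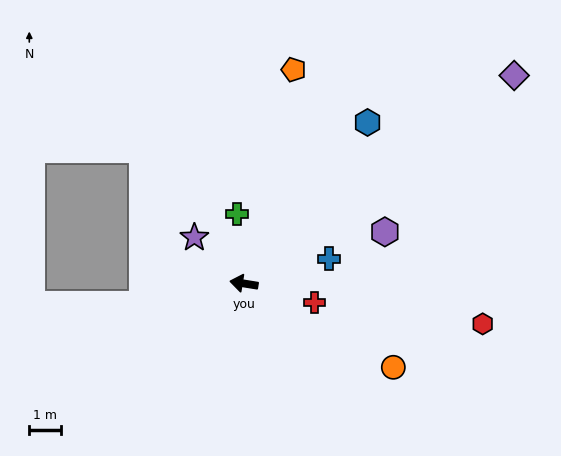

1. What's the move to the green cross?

turn right 75°, forward 2.2 m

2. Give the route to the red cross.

turn left 174°, forward 2.3 m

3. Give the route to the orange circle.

turn left 160°, forward 5.3 m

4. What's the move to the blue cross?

turn right 155°, forward 2.8 m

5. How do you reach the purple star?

turn right 34°, forward 2.1 m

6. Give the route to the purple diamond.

turn right 133°, forward 10.6 m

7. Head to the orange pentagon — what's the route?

turn right 94°, forward 6.8 m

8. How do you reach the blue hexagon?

turn right 118°, forward 6.3 m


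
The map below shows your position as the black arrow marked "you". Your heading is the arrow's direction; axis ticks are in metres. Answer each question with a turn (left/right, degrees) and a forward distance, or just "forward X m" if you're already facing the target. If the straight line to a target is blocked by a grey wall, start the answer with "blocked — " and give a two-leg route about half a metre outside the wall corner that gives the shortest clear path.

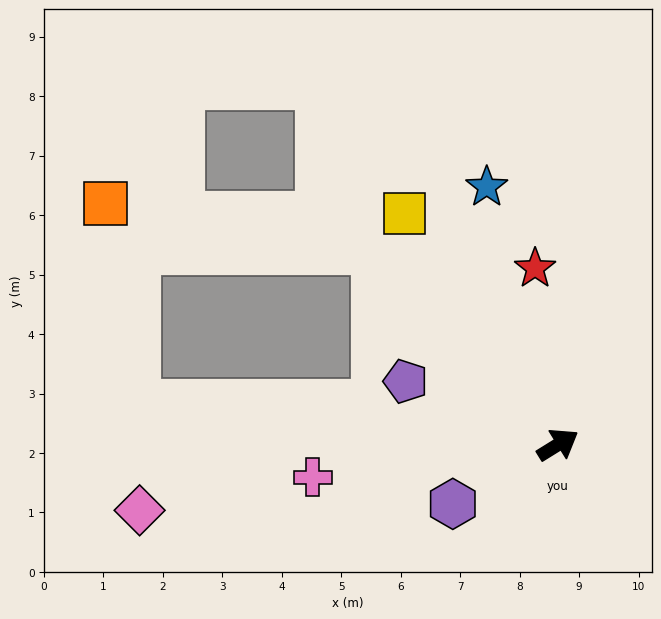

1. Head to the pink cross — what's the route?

turn left 156°, forward 4.2 m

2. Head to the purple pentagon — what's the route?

turn left 126°, forward 2.8 m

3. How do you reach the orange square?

blocked — turn left 101°, forward 4.5 m, then turn left 38°, forward 4.6 m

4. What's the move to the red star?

turn left 66°, forward 3.0 m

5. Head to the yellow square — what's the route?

turn left 92°, forward 4.7 m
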